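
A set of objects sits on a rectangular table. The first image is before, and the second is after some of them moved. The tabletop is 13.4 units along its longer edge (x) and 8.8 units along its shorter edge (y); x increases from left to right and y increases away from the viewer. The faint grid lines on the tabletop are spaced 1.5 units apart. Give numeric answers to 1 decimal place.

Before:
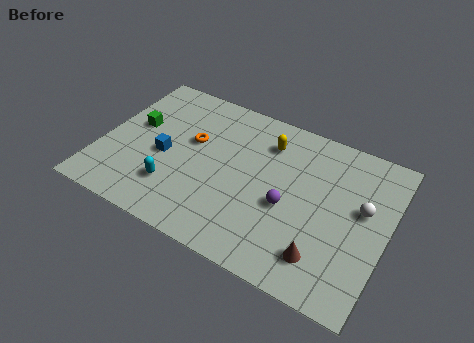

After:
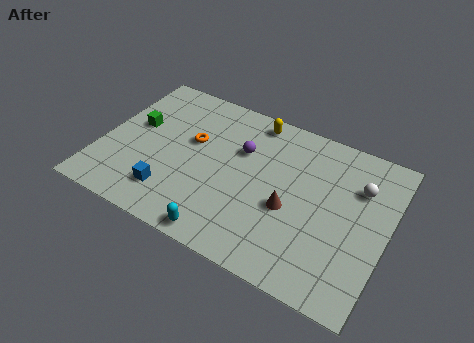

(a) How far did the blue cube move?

2.1

The blue cube moved from about (3.0, 3.9) to (3.6, 1.9), a distance of √(0.6² + 2.0²) ≈ 2.1.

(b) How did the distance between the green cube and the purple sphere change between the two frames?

-2.6

The distance was about 7.6 in the first image and 5.0 in the second, so they moved 2.6 units closer together.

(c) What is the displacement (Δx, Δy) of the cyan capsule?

(2.6, -1.5)

The cyan capsule started near (3.7, 2.3) and ended near (6.3, 0.8).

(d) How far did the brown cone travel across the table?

2.5

The brown cone was near (10.8, 1.8) before and (9.0, 3.6) after, so it travelled √(1.8² + 1.8²) ≈ 2.5 units.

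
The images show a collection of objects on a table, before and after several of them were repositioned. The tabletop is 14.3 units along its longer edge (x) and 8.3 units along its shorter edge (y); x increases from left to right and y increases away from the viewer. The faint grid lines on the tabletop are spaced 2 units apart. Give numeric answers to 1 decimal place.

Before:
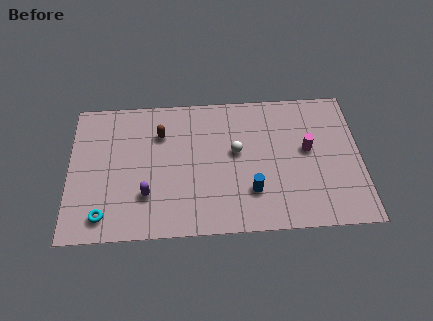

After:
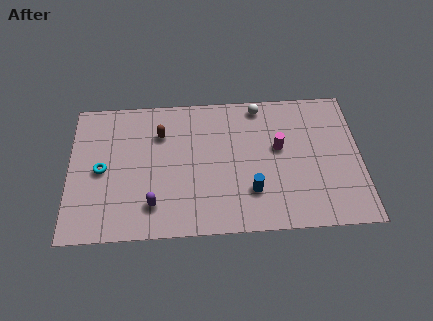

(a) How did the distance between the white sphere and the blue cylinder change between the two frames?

+2.6

Before: roughly 2.5 units apart; after: 5.1. That's 2.6 units further apart.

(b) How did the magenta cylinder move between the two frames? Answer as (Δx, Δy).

(-1.4, 0.2)

From the two frames, the magenta cylinder sits at roughly (11.7, 4.6) before and (10.3, 4.8) after.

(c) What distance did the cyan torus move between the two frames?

2.7

The cyan torus moved from about (1.7, 1.3) to (1.6, 4.0), a distance of √(0.1² + 2.7²) ≈ 2.7.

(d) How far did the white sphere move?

3.0

The white sphere moved from about (8.2, 4.7) to (9.4, 7.4), a distance of √(1.2² + 2.7²) ≈ 3.0.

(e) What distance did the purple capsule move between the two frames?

0.7

The purple capsule moved from about (3.8, 2.4) to (4.1, 1.8), a distance of √(0.3² + 0.6²) ≈ 0.7.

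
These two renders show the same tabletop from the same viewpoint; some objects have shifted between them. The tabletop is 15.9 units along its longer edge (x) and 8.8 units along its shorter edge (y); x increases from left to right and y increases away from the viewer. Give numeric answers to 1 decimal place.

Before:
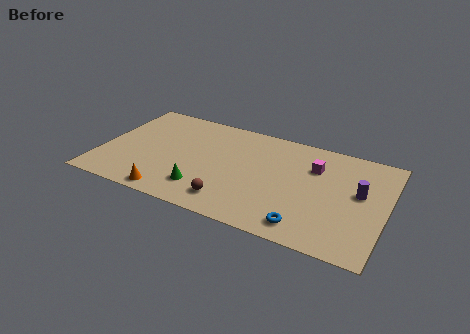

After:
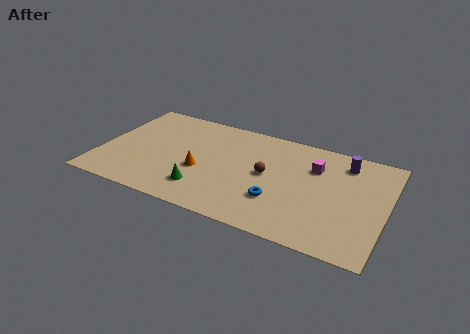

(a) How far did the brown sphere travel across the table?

3.4

The brown sphere moved from about (7.6, 1.6) to (9.3, 4.6), a distance of √(1.7² + 3.0²) ≈ 3.4.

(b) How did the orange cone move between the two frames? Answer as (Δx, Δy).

(1.4, 2.6)

The orange cone was at about (4.3, 0.9) and moved to about (5.7, 3.5).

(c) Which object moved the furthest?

the brown sphere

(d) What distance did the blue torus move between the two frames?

2.2

The blue torus was near (11.8, 1.3) before and (10.1, 2.7) after, so it travelled √(1.7² + 1.4²) ≈ 2.2 units.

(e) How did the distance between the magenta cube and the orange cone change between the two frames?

-2.5

They were about 9.2 units apart before and 6.7 after — 2.5 units closer together.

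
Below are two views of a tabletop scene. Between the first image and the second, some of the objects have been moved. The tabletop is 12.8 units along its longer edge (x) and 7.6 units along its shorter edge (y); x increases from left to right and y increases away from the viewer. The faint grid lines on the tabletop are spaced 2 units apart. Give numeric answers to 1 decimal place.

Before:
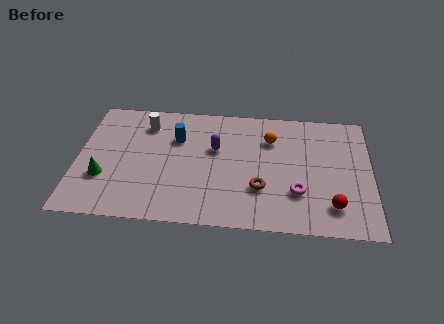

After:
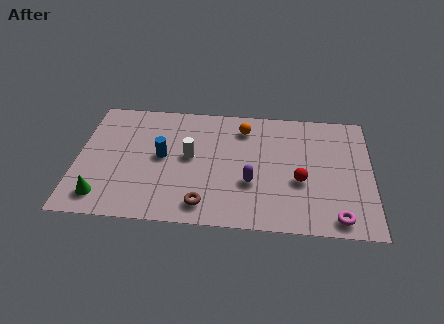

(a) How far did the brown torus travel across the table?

2.7

From (8.0, 2.4) to (5.6, 1.2), the brown torus covered √(2.4² + 1.2²) ≈ 2.7 units.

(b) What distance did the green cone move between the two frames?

1.2

The green cone moved from about (1.2, 2.5) to (1.2, 1.3), a distance of √(0.0² + 1.2²) ≈ 1.2.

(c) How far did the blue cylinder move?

1.3

The blue cylinder was near (4.3, 5.2) before and (3.7, 4.0) after, so it travelled √(0.6² + 1.2²) ≈ 1.3 units.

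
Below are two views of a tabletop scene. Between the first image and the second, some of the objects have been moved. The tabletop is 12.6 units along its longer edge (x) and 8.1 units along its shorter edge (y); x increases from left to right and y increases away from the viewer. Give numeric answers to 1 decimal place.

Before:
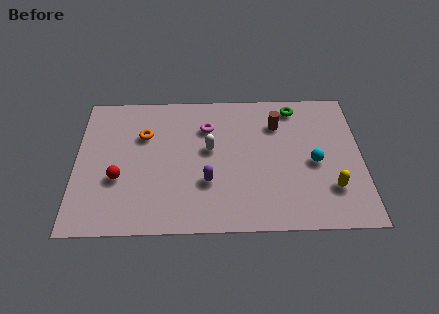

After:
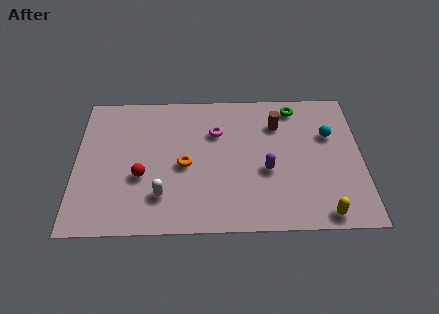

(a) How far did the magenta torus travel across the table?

0.5

The magenta torus was near (5.8, 5.9) before and (6.2, 5.6) after, so it travelled √(0.4² + 0.3²) ≈ 0.5 units.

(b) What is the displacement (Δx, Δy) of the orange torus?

(1.8, -1.8)

The orange torus started near (3.0, 5.5) and ended near (4.8, 3.7).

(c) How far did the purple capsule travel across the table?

2.7

From (5.8, 2.7) to (8.4, 3.3), the purple capsule covered √(2.6² + 0.6²) ≈ 2.7 units.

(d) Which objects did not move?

the brown cylinder and the green torus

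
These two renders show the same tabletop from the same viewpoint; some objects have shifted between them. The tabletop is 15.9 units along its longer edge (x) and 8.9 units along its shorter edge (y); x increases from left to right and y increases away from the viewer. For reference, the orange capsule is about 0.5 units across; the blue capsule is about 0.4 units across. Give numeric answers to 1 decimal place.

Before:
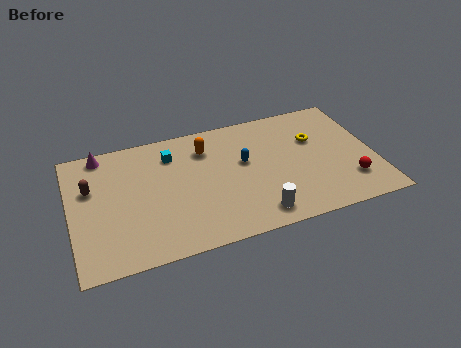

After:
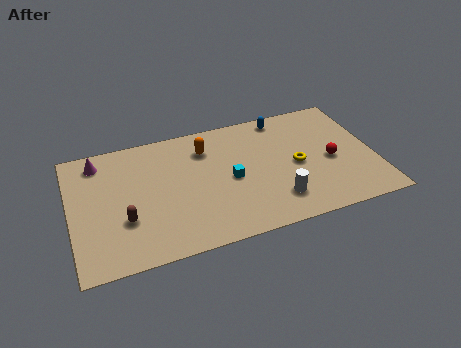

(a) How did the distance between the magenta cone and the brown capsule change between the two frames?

+2.2

Before: roughly 2.4 units apart; after: 4.6. That's 2.2 units further apart.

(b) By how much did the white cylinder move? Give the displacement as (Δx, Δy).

(1.1, 0.7)

The white cylinder started near (9.4, 1.3) and ended near (10.5, 2.0).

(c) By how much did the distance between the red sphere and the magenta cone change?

-1.4

The distance was about 13.9 in the first image and 12.5 in the second, so they moved 1.4 units closer together.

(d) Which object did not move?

the orange capsule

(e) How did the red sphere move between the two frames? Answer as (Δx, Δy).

(-0.8, 1.8)

The red sphere was at about (14.4, 2.2) and moved to about (13.6, 4.0).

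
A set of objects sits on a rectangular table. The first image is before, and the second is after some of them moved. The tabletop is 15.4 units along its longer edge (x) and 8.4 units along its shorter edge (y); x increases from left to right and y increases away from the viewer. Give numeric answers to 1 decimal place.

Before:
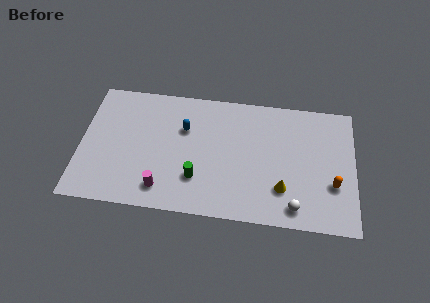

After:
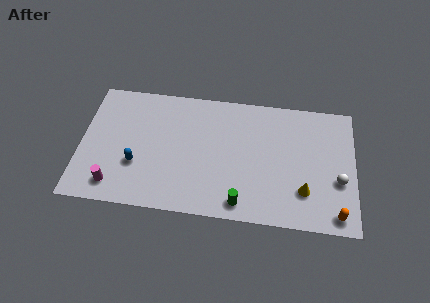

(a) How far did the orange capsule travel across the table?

1.9

The orange capsule moved from about (14.2, 2.9) to (14.4, 1.0), a distance of √(0.2² + 1.9²) ≈ 1.9.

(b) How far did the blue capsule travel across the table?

3.7

The blue capsule was near (5.8, 5.6) before and (3.2, 2.9) after, so it travelled √(2.6² + 2.7²) ≈ 3.7 units.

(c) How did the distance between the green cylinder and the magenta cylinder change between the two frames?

+5.0

They were about 2.1 units apart before and 7.1 after — 5.0 units further apart.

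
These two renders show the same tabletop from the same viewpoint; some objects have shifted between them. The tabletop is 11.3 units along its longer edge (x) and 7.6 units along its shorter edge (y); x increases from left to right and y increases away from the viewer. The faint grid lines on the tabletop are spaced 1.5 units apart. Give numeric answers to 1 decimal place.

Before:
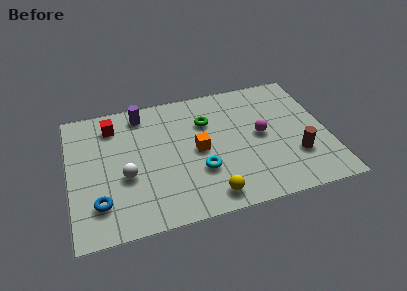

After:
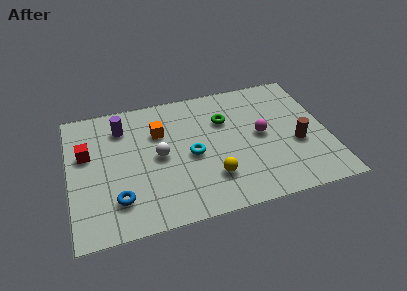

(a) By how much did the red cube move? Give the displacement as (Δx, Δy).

(-1.2, -1.4)

The red cube started near (2.0, 6.1) and ended near (0.8, 4.7).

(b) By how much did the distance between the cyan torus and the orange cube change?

+0.9

Before: roughly 1.2 units apart; after: 2.1. That's 0.9 units further apart.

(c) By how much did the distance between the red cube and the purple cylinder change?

+0.6

They were about 1.4 units apart before and 2.0 after — 0.6 units further apart.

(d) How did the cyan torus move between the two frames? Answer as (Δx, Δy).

(-0.3, 1.0)

The cyan torus started near (5.6, 2.5) and ended near (5.3, 3.5).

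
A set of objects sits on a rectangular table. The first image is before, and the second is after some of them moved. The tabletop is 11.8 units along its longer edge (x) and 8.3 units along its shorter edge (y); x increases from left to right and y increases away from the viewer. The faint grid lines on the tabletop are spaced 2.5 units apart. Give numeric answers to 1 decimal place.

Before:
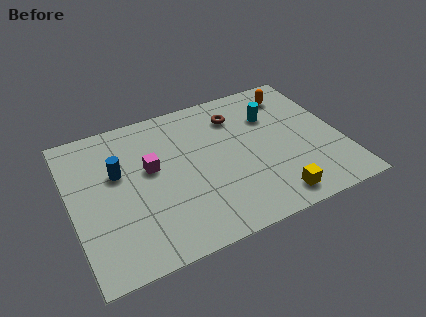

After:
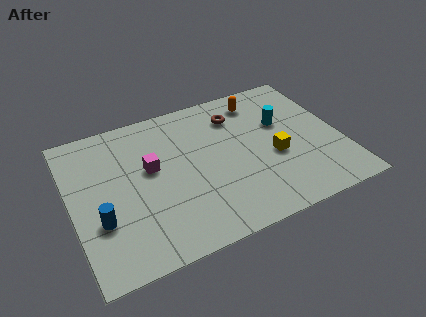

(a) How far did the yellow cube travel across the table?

2.3

From (8.4, 1.1) to (8.8, 3.4), the yellow cube covered √(0.4² + 2.3²) ≈ 2.3 units.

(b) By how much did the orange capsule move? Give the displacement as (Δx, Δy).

(-1.5, 0.1)

The orange capsule started near (10.1, 6.8) and ended near (8.6, 6.9).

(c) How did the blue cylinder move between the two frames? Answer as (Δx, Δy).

(-1.0, -2.3)

The blue cylinder was at about (2.1, 5.1) and moved to about (1.1, 2.8).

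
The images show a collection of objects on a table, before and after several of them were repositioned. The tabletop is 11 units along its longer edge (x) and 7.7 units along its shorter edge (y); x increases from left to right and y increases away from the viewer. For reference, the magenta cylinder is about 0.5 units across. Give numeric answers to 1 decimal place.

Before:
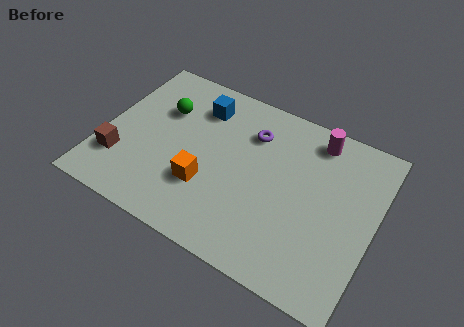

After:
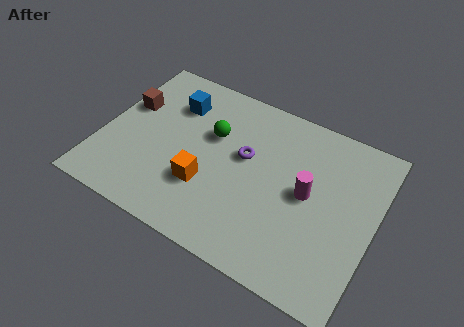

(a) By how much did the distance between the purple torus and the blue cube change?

+1.1

They were about 2.2 units apart before and 3.3 after — 1.1 units further apart.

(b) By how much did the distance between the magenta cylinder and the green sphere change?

-2.2

The distance was about 6.3 in the first image and 4.1 in the second, so they moved 2.2 units closer together.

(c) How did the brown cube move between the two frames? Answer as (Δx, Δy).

(-0.1, 2.7)

From the two frames, the brown cube sits at roughly (0.9, 2.1) before and (0.8, 4.8) after.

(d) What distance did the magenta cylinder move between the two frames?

2.6

The magenta cylinder was near (8.3, 6.6) before and (8.3, 4.0) after, so it travelled √(0.0² + 2.6²) ≈ 2.6 units.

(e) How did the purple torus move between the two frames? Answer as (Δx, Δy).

(-0.1, -1.2)

The purple torus was at about (5.8, 5.7) and moved to about (5.7, 4.5).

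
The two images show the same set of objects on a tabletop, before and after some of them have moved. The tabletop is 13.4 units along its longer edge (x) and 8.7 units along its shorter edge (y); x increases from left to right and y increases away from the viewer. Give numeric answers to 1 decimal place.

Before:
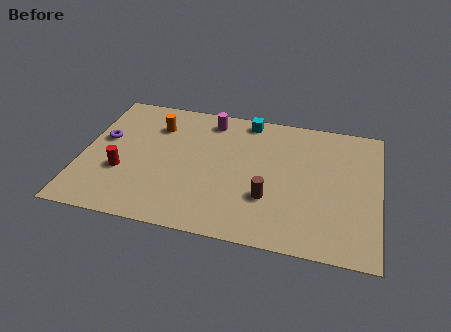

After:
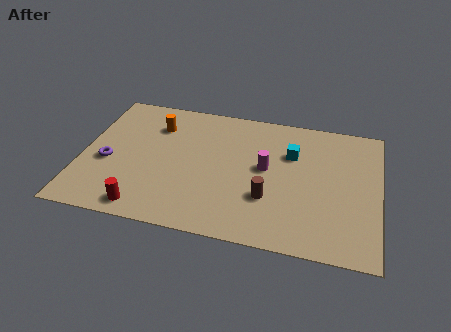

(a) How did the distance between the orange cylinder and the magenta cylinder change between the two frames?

+2.8

Before: roughly 2.6 units apart; after: 5.4. That's 2.8 units further apart.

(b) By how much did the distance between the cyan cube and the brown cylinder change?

-1.9

The distance was about 5.1 in the first image and 3.2 in the second, so they moved 1.9 units closer together.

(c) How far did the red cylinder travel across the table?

2.4

The red cylinder was near (1.9, 3.1) before and (3.1, 1.0) after, so it travelled √(1.2² + 2.1²) ≈ 2.4 units.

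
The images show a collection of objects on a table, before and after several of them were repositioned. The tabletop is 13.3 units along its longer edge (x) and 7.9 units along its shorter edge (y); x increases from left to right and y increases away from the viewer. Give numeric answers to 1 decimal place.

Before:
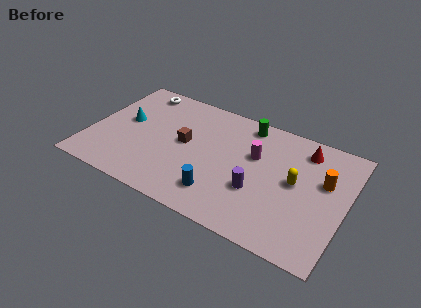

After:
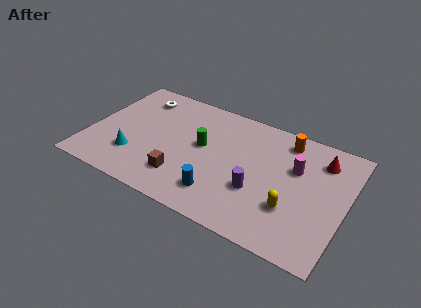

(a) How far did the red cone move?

0.9

The red cone was near (10.9, 6.5) before and (11.8, 6.2) after, so it travelled √(0.9² + 0.3²) ≈ 0.9 units.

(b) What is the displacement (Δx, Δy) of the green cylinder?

(-2.0, -2.5)

The green cylinder started near (7.8, 6.9) and ended near (5.8, 4.4).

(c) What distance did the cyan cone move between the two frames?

2.3

From (1.7, 4.4) to (2.5, 2.2), the cyan cone covered √(0.8² + 2.2²) ≈ 2.3 units.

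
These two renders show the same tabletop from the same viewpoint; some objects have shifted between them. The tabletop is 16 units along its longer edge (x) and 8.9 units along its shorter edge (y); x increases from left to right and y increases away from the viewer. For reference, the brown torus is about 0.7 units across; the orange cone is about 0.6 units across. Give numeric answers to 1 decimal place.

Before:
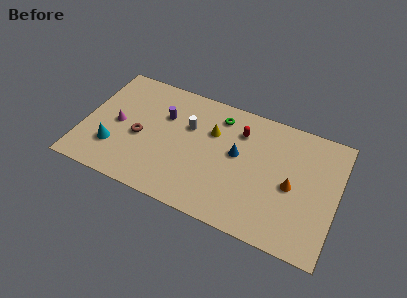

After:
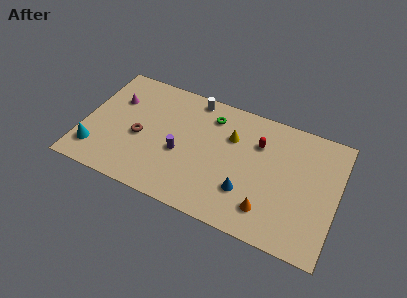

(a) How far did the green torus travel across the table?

0.5

From (8.3, 7.3) to (7.8, 7.1), the green torus covered √(0.5² + 0.2²) ≈ 0.5 units.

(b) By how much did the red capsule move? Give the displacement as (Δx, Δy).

(1.2, -0.4)

From the two frames, the red capsule sits at roughly (9.7, 6.7) before and (10.9, 6.3) after.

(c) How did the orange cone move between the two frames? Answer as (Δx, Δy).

(-1.3, -2.2)

From the two frames, the orange cone sits at roughly (13.2, 4.1) before and (11.9, 1.9) after.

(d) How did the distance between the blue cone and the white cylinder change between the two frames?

+3.4

They were about 3.3 units apart before and 6.7 after — 3.4 units further apart.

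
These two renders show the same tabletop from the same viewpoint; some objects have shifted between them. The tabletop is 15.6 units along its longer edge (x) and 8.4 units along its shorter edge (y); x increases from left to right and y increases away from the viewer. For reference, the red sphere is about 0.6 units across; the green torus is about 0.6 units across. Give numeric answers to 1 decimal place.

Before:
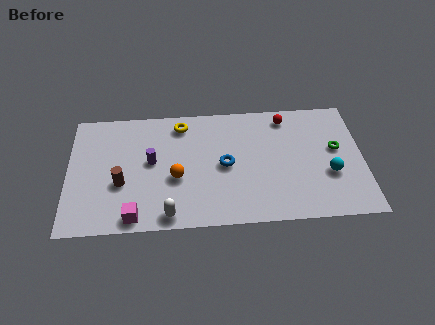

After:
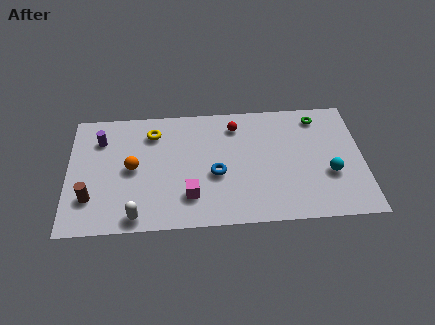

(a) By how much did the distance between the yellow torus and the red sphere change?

-1.2

The distance was about 5.6 in the first image and 4.4 in the second, so they moved 1.2 units closer together.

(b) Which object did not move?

the cyan sphere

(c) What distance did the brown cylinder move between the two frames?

1.8

From (2.8, 3.2) to (1.2, 2.3), the brown cylinder covered √(1.6² + 0.9²) ≈ 1.8 units.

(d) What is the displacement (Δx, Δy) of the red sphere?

(-2.7, -0.4)

The red sphere was at about (11.6, 7.2) and moved to about (8.9, 6.8).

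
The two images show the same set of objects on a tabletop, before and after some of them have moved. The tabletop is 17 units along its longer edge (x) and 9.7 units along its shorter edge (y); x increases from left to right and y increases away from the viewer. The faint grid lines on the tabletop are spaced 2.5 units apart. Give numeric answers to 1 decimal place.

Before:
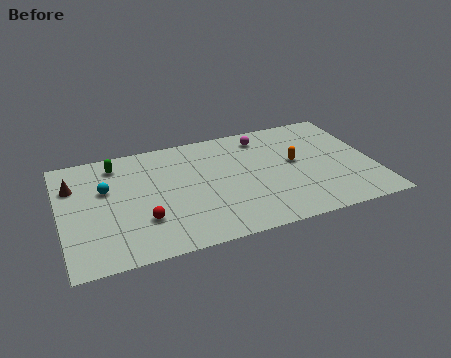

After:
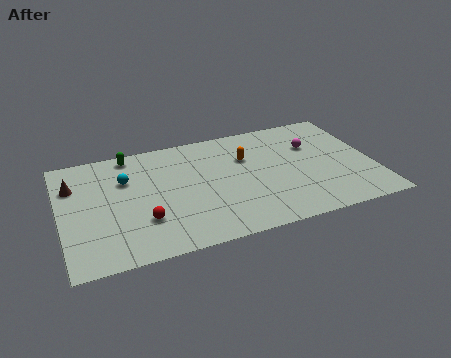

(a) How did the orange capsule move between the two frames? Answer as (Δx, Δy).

(-2.6, 1.2)

The orange capsule started near (12.8, 5.3) and ended near (10.2, 6.5).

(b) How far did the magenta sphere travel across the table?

3.1

From (11.3, 8.1) to (13.9, 6.5), the magenta sphere covered √(2.6² + 1.6²) ≈ 3.1 units.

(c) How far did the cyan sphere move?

1.2

The cyan sphere moved from about (2.5, 6.1) to (3.6, 6.6), a distance of √(1.1² + 0.5²) ≈ 1.2.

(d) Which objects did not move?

the brown cone and the red sphere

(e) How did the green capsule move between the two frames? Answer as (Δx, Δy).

(0.8, 0.6)

The green capsule was at about (3.2, 8.1) and moved to about (4.0, 8.7).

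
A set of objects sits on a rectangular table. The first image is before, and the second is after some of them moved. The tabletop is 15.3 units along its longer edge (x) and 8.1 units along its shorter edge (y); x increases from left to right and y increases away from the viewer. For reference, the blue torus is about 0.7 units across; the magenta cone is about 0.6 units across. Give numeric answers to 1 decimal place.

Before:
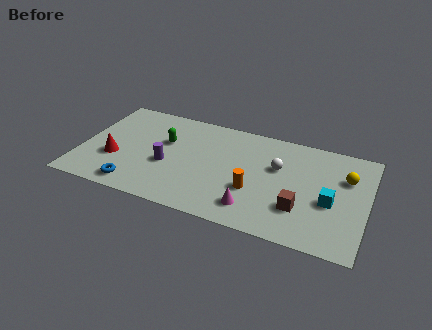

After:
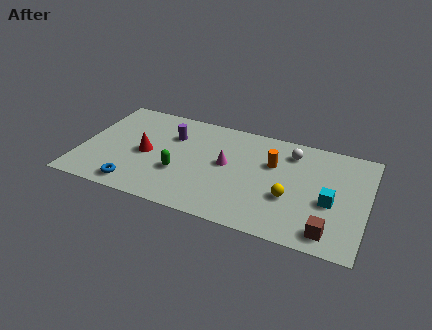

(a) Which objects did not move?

the blue torus and the cyan cube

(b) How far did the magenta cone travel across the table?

3.3

The magenta cone moved from about (9.5, 1.6) to (7.8, 4.4), a distance of √(1.7² + 2.8²) ≈ 3.3.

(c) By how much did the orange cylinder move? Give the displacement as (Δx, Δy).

(0.8, 2.4)

From the two frames, the orange cylinder sits at roughly (9.4, 2.9) before and (10.2, 5.3) after.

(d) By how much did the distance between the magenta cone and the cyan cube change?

+1.4

The distance was about 4.3 in the first image and 5.7 in the second, so they moved 1.4 units further apart.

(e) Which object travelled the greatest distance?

the yellow sphere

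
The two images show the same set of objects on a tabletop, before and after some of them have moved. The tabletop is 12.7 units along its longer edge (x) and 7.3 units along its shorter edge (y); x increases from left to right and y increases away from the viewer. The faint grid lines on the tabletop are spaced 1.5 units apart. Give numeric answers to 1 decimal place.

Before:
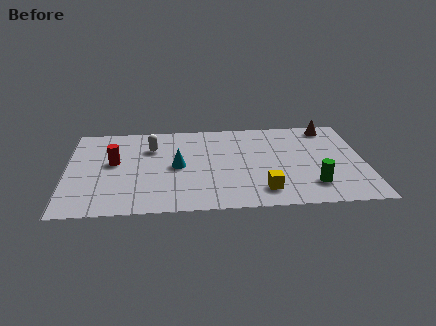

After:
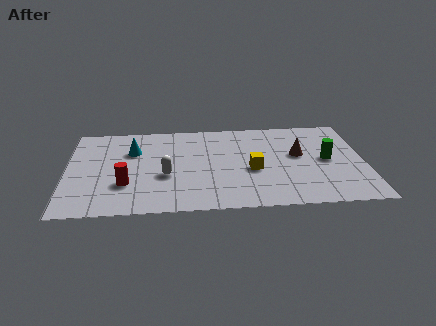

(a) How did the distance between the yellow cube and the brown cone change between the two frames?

-3.5

Before: roughly 5.8 units apart; after: 2.3. That's 3.5 units closer together.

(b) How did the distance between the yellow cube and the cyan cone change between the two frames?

+1.2

The distance was about 4.2 in the first image and 5.4 in the second, so they moved 1.2 units further apart.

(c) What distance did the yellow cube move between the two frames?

1.7

The yellow cube moved from about (8.3, 1.4) to (7.9, 3.1), a distance of √(0.4² + 1.7²) ≈ 1.7.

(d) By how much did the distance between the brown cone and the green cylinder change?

-3.5

Before: roughly 4.8 units apart; after: 1.3. That's 3.5 units closer together.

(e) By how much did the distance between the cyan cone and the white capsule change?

+0.6

Before: roughly 1.9 units apart; after: 2.5. That's 0.6 units further apart.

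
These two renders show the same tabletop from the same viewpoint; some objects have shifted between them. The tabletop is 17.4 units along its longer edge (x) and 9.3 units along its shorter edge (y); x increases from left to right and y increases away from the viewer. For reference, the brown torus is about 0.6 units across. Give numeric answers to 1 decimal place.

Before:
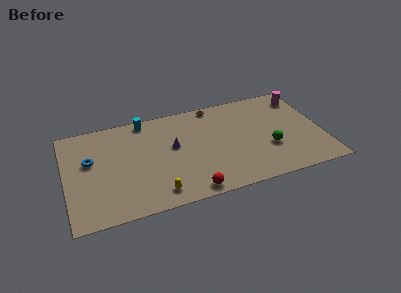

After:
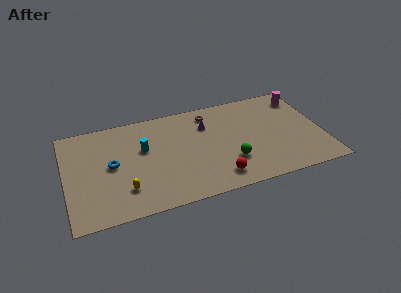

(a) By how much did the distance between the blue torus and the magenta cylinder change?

-1.2

They were about 14.8 units apart before and 13.6 after — 1.2 units closer together.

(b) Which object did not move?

the magenta cylinder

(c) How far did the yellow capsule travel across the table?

2.3

From (5.9, 1.4) to (3.8, 2.3), the yellow capsule covered √(2.1² + 0.9²) ≈ 2.3 units.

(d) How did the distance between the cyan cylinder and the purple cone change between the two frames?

+1.0

The distance was about 3.5 in the first image and 4.5 in the second, so they moved 1.0 units further apart.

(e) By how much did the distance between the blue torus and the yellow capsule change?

-3.3

The distance was about 5.9 in the first image and 2.6 in the second, so they moved 3.3 units closer together.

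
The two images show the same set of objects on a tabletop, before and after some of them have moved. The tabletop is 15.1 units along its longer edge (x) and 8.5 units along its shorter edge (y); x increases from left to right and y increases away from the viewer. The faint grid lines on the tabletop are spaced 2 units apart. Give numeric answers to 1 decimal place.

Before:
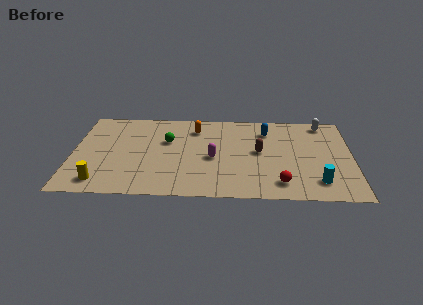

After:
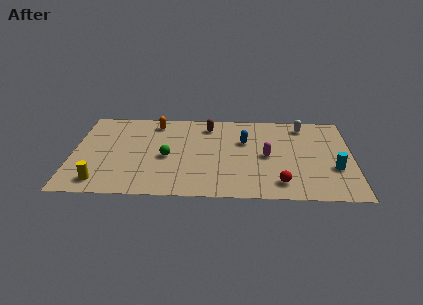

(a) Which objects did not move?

the red sphere and the yellow cylinder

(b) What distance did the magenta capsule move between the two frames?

2.9

From (7.6, 3.8) to (10.5, 4.1), the magenta capsule covered √(2.9² + 0.3²) ≈ 2.9 units.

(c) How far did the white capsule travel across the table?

1.1

From (13.6, 7.5) to (12.5, 7.2), the white capsule covered √(1.1² + 0.3²) ≈ 1.1 units.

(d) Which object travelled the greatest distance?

the brown capsule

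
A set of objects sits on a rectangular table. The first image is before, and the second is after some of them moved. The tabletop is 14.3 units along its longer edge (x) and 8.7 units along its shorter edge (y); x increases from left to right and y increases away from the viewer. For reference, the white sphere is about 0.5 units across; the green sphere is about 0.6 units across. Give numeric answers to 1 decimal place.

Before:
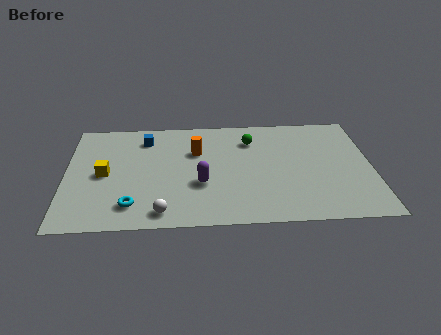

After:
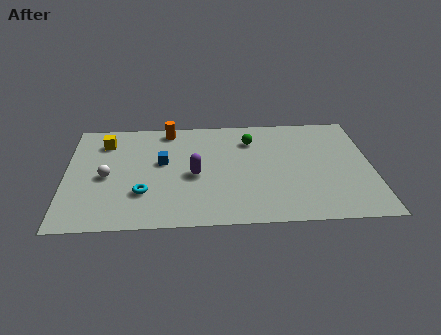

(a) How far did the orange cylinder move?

2.3

The orange cylinder was near (6.1, 5.8) before and (4.8, 7.7) after, so it travelled √(1.3² + 1.9²) ≈ 2.3 units.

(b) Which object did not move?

the green sphere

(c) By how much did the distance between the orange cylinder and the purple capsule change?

+1.4

Before: roughly 2.6 units apart; after: 4.0. That's 1.4 units further apart.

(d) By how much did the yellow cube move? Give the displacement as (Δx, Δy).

(0.0, 2.6)

The yellow cube was at about (1.8, 4.2) and moved to about (1.8, 6.8).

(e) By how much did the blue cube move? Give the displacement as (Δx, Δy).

(0.8, -2.0)

The blue cube started near (3.7, 7.0) and ended near (4.5, 5.0).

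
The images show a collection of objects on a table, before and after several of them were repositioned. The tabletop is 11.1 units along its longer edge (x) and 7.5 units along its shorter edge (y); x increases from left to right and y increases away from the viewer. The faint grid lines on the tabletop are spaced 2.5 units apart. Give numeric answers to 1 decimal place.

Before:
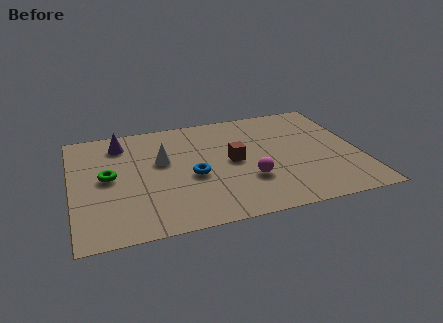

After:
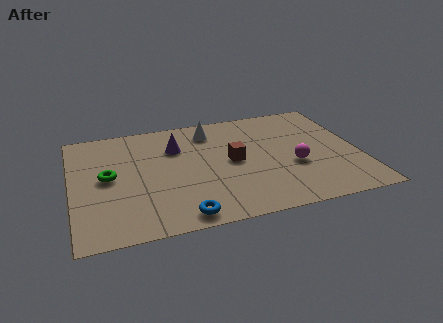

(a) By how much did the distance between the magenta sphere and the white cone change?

+0.6

The distance was about 3.8 in the first image and 4.4 in the second, so they moved 0.6 units further apart.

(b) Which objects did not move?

the brown cube and the green torus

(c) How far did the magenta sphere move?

1.9

The magenta sphere moved from about (6.7, 2.4) to (8.5, 2.9), a distance of √(1.8² + 0.5²) ≈ 1.9.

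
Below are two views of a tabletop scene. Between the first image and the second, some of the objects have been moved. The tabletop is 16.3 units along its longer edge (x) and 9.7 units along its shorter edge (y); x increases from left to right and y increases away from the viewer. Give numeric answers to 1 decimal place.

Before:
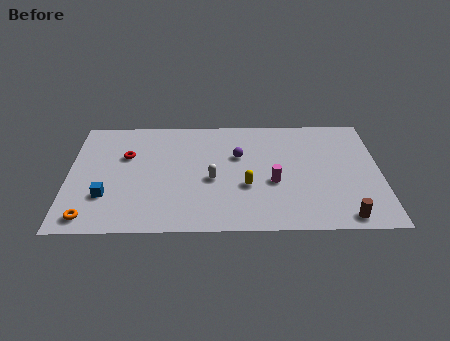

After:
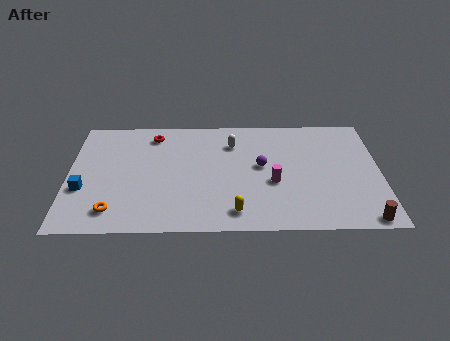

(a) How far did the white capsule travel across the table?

3.3

The white capsule was near (7.5, 4.2) before and (8.6, 7.3) after, so it travelled √(1.1² + 3.1²) ≈ 3.3 units.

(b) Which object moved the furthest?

the white capsule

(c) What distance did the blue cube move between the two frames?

1.3

From (2.0, 2.9) to (0.8, 3.5), the blue cube covered √(1.2² + 0.6²) ≈ 1.3 units.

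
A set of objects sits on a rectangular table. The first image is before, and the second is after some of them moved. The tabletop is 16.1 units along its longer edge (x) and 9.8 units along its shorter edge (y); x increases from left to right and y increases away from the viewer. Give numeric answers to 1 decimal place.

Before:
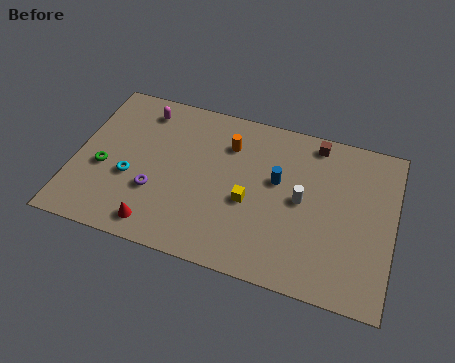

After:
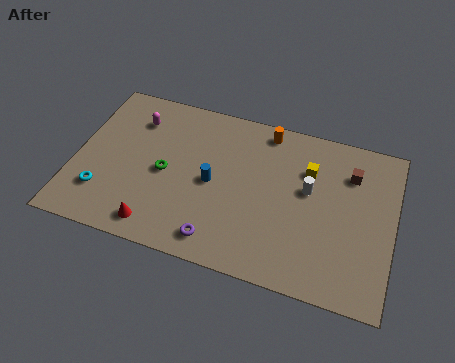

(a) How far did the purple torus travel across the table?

3.9

The purple torus moved from about (4.2, 3.3) to (7.6, 1.4), a distance of √(3.4² + 1.9²) ≈ 3.9.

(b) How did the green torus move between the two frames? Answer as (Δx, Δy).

(3.1, 0.6)

The green torus was at about (1.5, 4.0) and moved to about (4.6, 4.6).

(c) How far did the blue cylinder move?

3.4

The blue cylinder moved from about (10.2, 5.8) to (7.0, 4.7), a distance of √(3.2² + 1.1²) ≈ 3.4.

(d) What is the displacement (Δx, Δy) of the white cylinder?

(0.3, 0.7)

The white cylinder started near (11.5, 5.0) and ended near (11.8, 5.7).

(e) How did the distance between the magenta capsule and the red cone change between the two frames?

-0.6

The distance was about 7.0 in the first image and 6.4 in the second, so they moved 0.6 units closer together.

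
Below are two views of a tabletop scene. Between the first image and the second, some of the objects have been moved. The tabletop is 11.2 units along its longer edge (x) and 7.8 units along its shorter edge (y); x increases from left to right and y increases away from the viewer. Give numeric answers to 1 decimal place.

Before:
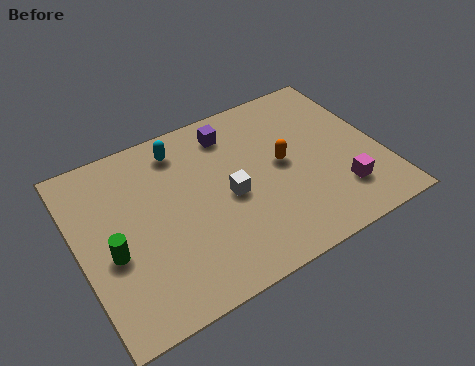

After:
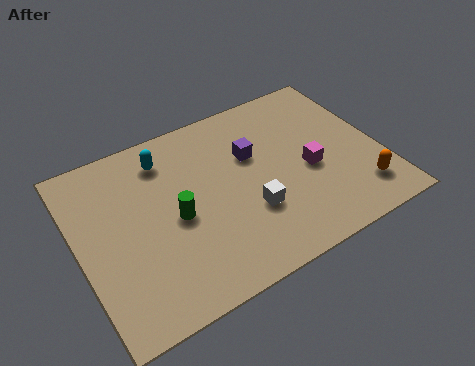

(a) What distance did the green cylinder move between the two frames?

2.4

From (1.1, 3.2) to (3.5, 3.6), the green cylinder covered √(2.4² + 0.4²) ≈ 2.4 units.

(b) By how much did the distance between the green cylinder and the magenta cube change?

-3.4

They were about 8.4 units apart before and 5.0 after — 3.4 units closer together.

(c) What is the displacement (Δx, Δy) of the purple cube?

(0.6, -1.4)

From the two frames, the purple cube sits at roughly (6.0, 6.4) before and (6.6, 5.0) after.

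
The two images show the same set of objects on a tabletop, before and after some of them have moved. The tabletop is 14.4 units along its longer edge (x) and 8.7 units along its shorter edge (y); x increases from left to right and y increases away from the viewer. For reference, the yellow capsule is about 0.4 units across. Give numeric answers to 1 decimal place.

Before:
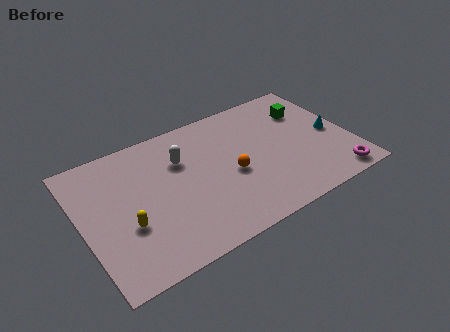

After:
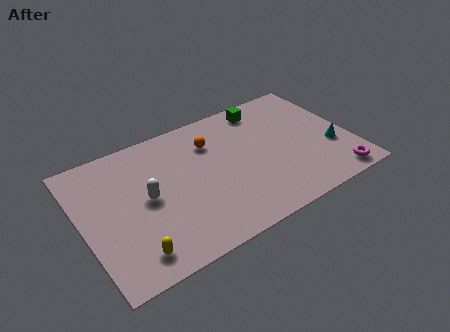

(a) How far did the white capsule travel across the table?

2.6

The white capsule was near (5.5, 6.0) before and (3.4, 4.4) after, so it travelled √(2.1² + 1.6²) ≈ 2.6 units.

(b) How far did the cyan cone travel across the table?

1.0

From (13.5, 4.1) to (13.3, 3.1), the cyan cone covered √(0.2² + 1.0²) ≈ 1.0 units.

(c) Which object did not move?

the magenta torus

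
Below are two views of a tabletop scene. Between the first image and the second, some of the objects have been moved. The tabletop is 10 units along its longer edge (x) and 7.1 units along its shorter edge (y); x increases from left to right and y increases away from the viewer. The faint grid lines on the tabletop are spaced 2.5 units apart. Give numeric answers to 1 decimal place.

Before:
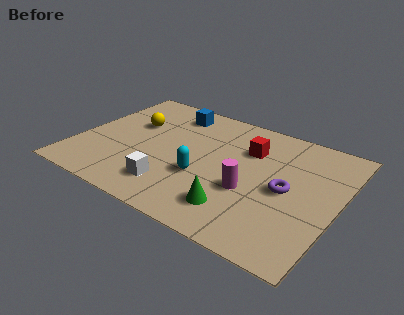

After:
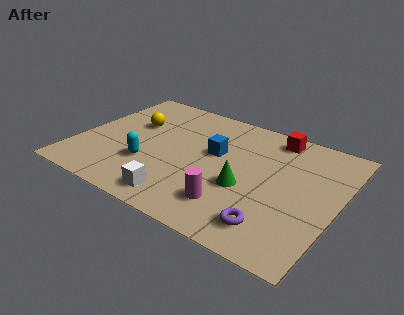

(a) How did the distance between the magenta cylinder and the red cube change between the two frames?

+2.4

They were about 2.3 units apart before and 4.7 after — 2.4 units further apart.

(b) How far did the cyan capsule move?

2.1

The cyan capsule moved from about (5.0, 2.6) to (2.9, 2.3), a distance of √(2.1² + 0.3²) ≈ 2.1.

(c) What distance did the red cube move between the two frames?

1.4

From (6.4, 5.0) to (7.2, 6.2), the red cube covered √(0.8² + 1.2²) ≈ 1.4 units.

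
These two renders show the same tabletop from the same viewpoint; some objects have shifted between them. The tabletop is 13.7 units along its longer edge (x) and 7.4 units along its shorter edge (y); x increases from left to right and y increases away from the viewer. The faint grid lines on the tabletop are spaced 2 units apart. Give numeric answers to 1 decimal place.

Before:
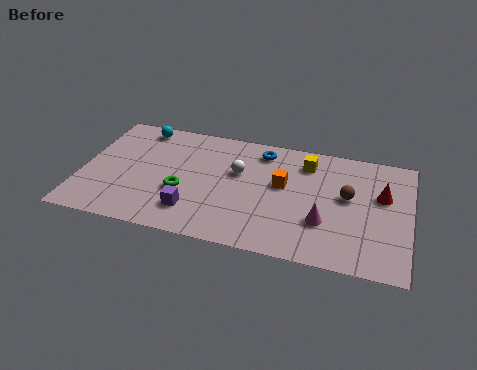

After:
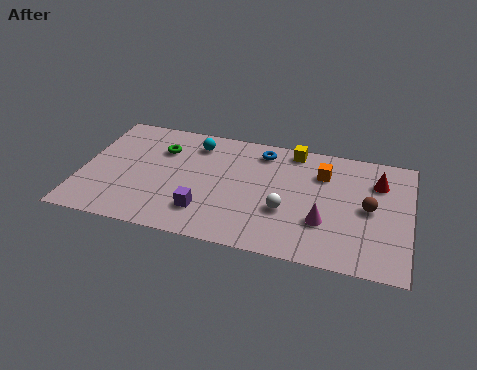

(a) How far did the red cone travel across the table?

0.8

The red cone was near (12.5, 4.6) before and (12.3, 5.4) after, so it travelled √(0.2² + 0.8²) ≈ 0.8 units.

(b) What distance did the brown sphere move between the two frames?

1.0

From (11.1, 4.2) to (12.0, 3.7), the brown sphere covered √(0.9² + 0.5²) ≈ 1.0 units.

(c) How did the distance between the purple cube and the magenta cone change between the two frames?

-0.5

Before: roughly 5.4 units apart; after: 4.9. That's 0.5 units closer together.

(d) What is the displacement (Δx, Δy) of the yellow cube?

(-0.6, 0.7)

The yellow cube started near (9.3, 5.9) and ended near (8.7, 6.6).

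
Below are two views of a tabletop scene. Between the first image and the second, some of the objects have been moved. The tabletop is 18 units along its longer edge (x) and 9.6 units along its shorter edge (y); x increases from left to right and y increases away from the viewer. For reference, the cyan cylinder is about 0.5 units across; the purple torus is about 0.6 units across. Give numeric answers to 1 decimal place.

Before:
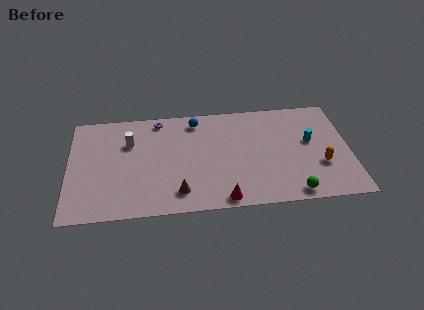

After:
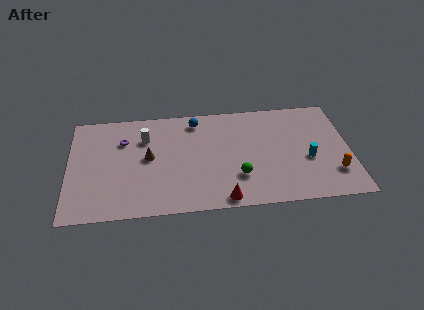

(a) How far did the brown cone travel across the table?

3.8

From (7.0, 1.8) to (5.1, 5.1), the brown cone covered √(1.9² + 3.3²) ≈ 3.8 units.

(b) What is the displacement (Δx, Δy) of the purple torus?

(-2.3, -1.7)

From the two frames, the purple torus sits at roughly (5.8, 8.5) before and (3.5, 6.8) after.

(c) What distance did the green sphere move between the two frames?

3.8

From (14.2, 1.0) to (10.8, 2.8), the green sphere covered √(3.4² + 1.8²) ≈ 3.8 units.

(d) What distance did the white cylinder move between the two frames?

1.0

The white cylinder moved from about (3.9, 6.6) to (4.9, 6.9), a distance of √(1.0² + 0.3²) ≈ 1.0.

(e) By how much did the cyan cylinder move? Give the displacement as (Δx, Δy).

(-0.2, -1.6)

The cyan cylinder started near (15.5, 5.5) and ended near (15.3, 3.9).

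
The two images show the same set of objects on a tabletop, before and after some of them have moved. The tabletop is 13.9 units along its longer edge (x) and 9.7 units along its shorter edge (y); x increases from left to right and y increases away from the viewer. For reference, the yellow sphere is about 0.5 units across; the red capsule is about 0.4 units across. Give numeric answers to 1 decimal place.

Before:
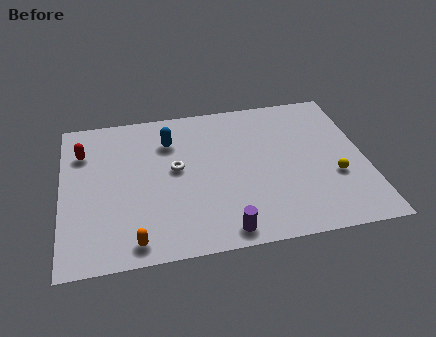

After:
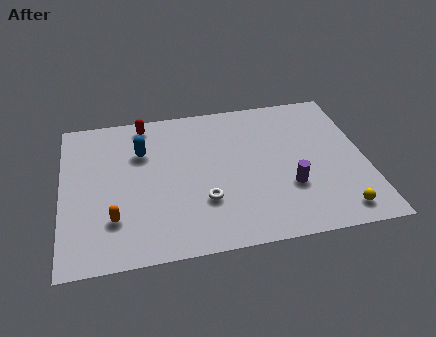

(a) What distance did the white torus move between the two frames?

2.6

The white torus was near (5.2, 5.3) before and (6.4, 3.0) after, so it travelled √(1.2² + 2.3²) ≈ 2.6 units.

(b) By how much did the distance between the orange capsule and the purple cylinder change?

+4.0

They were about 4.0 units apart before and 8.0 after — 4.0 units further apart.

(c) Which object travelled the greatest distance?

the purple cylinder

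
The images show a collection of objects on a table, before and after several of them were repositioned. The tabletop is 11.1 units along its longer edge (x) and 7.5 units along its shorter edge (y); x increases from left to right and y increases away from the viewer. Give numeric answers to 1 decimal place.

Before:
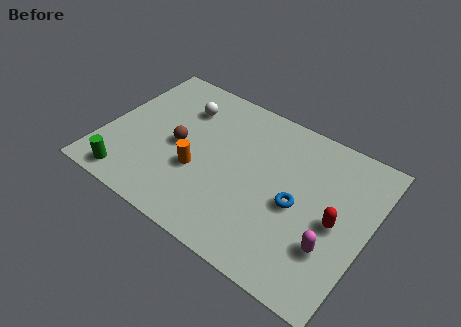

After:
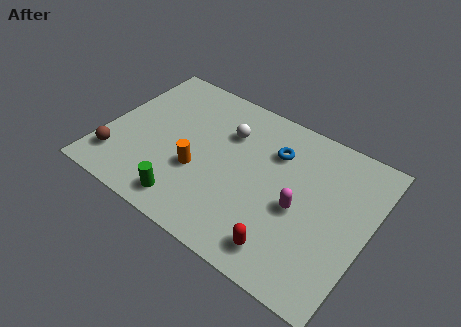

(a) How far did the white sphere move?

2.0

The white sphere moved from about (2.9, 5.6) to (4.9, 5.3), a distance of √(2.0² + 0.3²) ≈ 2.0.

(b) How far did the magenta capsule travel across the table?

1.8

From (9.8, 2.3) to (8.3, 3.3), the magenta capsule covered √(1.5² + 1.0²) ≈ 1.8 units.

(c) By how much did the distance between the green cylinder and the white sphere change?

-0.6

Before: roughly 4.9 units apart; after: 4.3. That's 0.6 units closer together.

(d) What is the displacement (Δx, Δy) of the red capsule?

(-1.7, -2.3)

The red capsule started near (9.8, 3.5) and ended near (8.1, 1.2).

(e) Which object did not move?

the orange cylinder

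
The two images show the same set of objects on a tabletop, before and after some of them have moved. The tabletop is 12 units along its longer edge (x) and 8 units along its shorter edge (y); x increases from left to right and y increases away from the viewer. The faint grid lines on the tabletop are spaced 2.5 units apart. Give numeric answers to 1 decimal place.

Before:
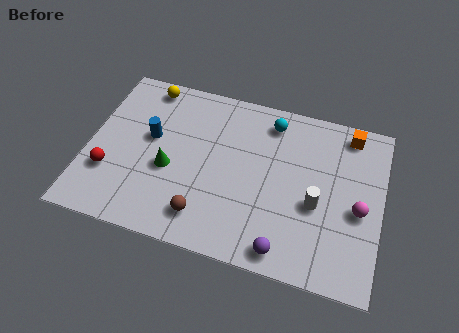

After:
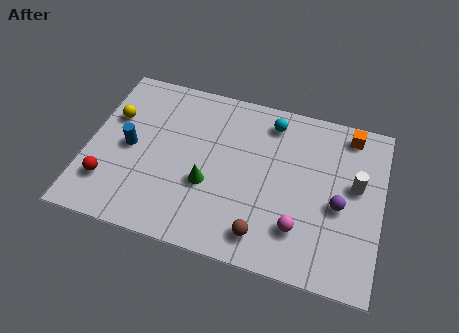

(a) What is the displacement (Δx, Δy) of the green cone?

(1.6, -0.3)

The green cone was at about (3.4, 3.3) and moved to about (5.0, 3.0).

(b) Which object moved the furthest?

the purple sphere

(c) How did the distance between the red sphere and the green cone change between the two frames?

+1.6

Before: roughly 2.5 units apart; after: 4.1. That's 1.6 units further apart.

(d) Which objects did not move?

the cyan sphere and the orange cube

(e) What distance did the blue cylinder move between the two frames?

1.1

The blue cylinder was near (2.5, 4.6) before and (1.7, 3.9) after, so it travelled √(0.8² + 0.7²) ≈ 1.1 units.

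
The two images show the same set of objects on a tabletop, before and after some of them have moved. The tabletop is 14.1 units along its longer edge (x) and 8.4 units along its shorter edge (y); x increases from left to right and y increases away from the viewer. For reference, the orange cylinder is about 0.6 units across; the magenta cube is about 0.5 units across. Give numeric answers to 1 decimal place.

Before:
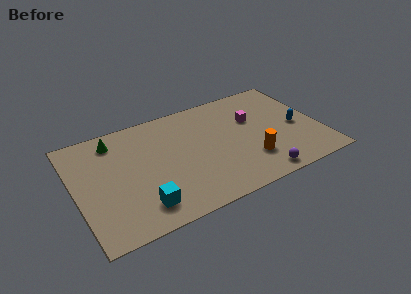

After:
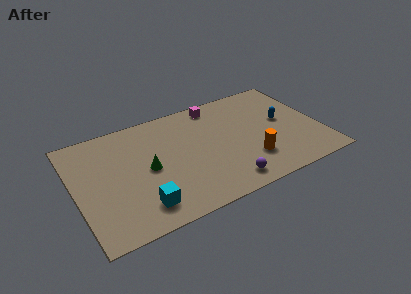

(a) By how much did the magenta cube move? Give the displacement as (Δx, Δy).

(-1.9, 2.0)

From the two frames, the magenta cube sits at roughly (10.4, 5.4) before and (8.5, 7.4) after.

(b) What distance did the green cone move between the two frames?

3.3

From (2.5, 7.0) to (4.1, 4.1), the green cone covered √(1.6² + 2.9²) ≈ 3.3 units.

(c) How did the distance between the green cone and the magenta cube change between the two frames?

-2.6

The distance was about 8.1 in the first image and 5.5 in the second, so they moved 2.6 units closer together.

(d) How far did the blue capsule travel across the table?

1.1

The blue capsule was near (12.8, 3.8) before and (12.1, 4.6) after, so it travelled √(0.7² + 0.8²) ≈ 1.1 units.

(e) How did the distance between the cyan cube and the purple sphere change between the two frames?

-1.9

They were about 6.7 units apart before and 4.8 after — 1.9 units closer together.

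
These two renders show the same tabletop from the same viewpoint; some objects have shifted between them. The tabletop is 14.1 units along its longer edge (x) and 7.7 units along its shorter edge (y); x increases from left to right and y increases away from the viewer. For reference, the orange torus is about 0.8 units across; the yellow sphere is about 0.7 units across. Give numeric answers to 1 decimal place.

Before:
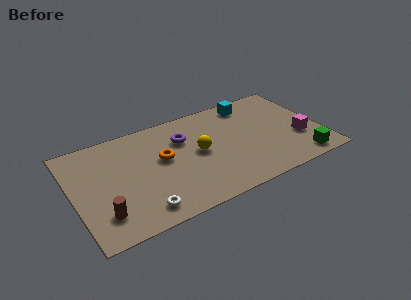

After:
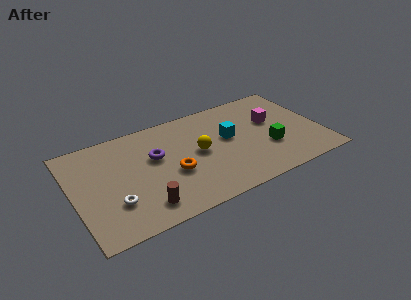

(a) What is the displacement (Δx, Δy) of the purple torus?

(-1.7, -0.7)

From the two frames, the purple torus sits at roughly (6.4, 5.4) before and (4.7, 4.7) after.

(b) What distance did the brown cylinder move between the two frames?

2.2

The brown cylinder moved from about (1.4, 1.8) to (3.6, 1.4), a distance of √(2.2² + 0.4²) ≈ 2.2.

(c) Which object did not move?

the yellow sphere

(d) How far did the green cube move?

2.3

The green cube moved from about (12.6, 1.0) to (11.0, 2.7), a distance of √(1.6² + 1.7²) ≈ 2.3.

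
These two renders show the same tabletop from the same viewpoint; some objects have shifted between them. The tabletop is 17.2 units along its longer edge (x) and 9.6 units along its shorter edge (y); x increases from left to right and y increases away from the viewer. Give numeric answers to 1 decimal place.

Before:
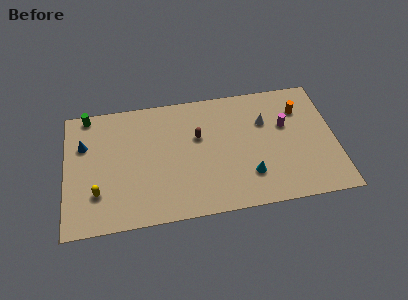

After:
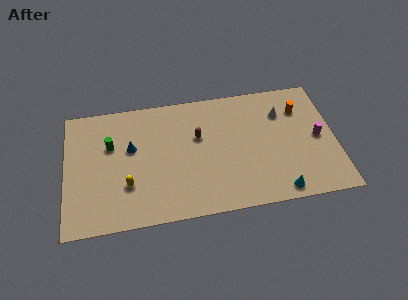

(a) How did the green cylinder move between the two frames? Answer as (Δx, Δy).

(1.4, -2.6)

From the two frames, the green cylinder sits at roughly (1.5, 8.8) before and (2.9, 6.2) after.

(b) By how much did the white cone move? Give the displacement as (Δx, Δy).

(1.1, 0.5)

From the two frames, the white cone sits at roughly (12.8, 6.5) before and (13.9, 7.0) after.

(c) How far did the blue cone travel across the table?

3.1

The blue cone moved from about (1.2, 6.5) to (4.2, 5.8), a distance of √(3.0² + 0.7²) ≈ 3.1.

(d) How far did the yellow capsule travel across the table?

1.9

The yellow capsule moved from about (2.0, 2.7) to (3.9, 3.0), a distance of √(1.9² + 0.3²) ≈ 1.9.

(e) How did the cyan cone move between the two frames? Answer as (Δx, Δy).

(1.8, -1.5)

The cyan cone was at about (11.6, 2.5) and moved to about (13.4, 1.0).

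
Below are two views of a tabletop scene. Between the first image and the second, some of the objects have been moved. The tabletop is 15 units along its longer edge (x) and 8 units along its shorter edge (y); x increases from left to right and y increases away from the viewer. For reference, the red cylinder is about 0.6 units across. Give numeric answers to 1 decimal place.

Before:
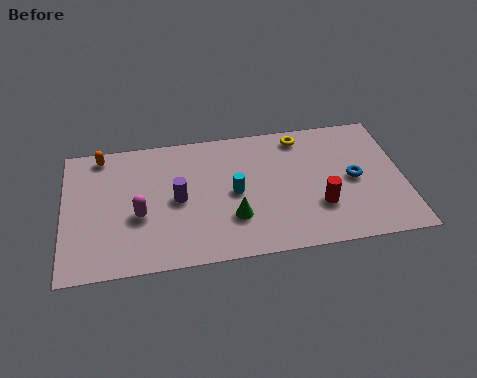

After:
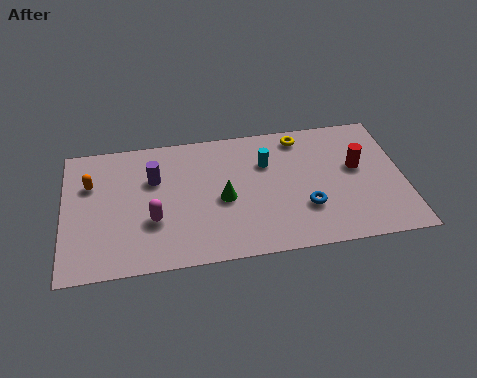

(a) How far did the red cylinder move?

2.8

From (11.2, 2.5) to (13.0, 4.6), the red cylinder covered √(1.8² + 2.1²) ≈ 2.8 units.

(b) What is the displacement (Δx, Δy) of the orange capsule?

(-0.5, -1.7)

From the two frames, the orange capsule sits at roughly (1.7, 7.1) before and (1.2, 5.4) after.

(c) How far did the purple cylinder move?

1.7

The purple cylinder moved from about (5.0, 3.9) to (4.0, 5.3), a distance of √(1.0² + 1.4²) ≈ 1.7.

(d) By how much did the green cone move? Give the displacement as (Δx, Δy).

(-0.4, 1.2)

The green cone started near (7.4, 2.4) and ended near (7.0, 3.6).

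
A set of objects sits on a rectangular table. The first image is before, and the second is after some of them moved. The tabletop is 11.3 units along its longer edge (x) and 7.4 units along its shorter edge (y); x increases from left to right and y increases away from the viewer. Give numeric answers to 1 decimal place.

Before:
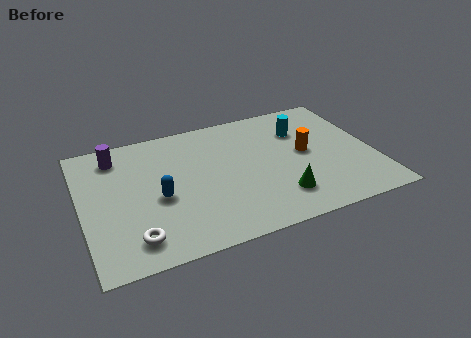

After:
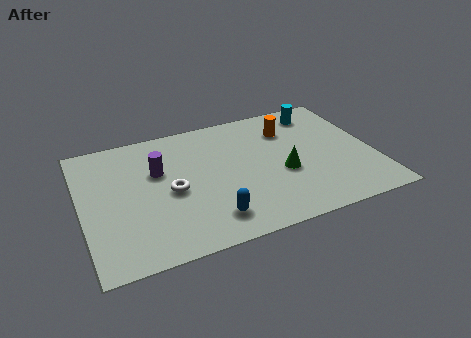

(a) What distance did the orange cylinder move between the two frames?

1.7

The orange cylinder was near (8.7, 3.9) before and (8.2, 5.5) after, so it travelled √(0.5² + 1.6²) ≈ 1.7 units.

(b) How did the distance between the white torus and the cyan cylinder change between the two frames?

-1.3

They were about 8.0 units apart before and 6.7 after — 1.3 units closer together.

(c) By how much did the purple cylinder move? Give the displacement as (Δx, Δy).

(1.5, -1.4)

From the two frames, the purple cylinder sits at roughly (1.5, 6.1) before and (3.0, 4.7) after.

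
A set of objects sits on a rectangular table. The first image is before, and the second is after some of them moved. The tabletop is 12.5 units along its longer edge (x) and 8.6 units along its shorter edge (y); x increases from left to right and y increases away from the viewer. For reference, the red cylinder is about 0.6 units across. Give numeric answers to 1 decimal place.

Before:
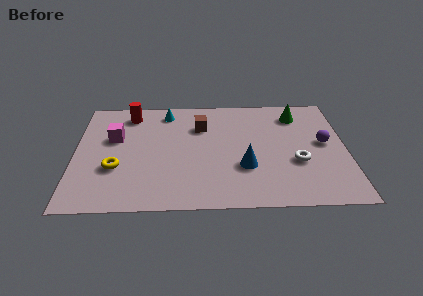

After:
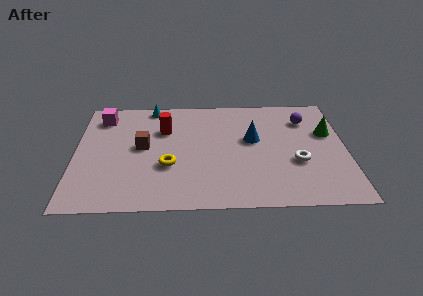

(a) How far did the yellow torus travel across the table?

2.4

The yellow torus moved from about (1.9, 3.0) to (4.3, 3.1), a distance of √(2.4² + 0.1²) ≈ 2.4.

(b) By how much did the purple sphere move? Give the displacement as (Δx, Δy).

(-0.8, 1.9)

The purple sphere started near (11.5, 4.6) and ended near (10.7, 6.5).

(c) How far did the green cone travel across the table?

2.1

The green cone moved from about (10.3, 6.9) to (11.7, 5.4), a distance of √(1.4² + 1.5²) ≈ 2.1.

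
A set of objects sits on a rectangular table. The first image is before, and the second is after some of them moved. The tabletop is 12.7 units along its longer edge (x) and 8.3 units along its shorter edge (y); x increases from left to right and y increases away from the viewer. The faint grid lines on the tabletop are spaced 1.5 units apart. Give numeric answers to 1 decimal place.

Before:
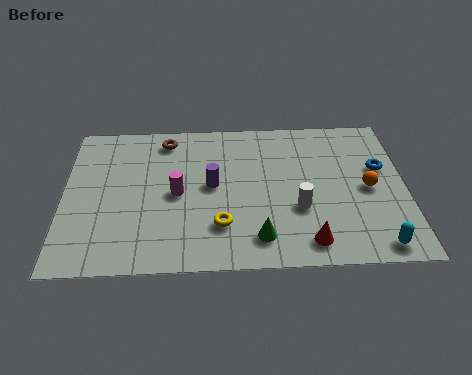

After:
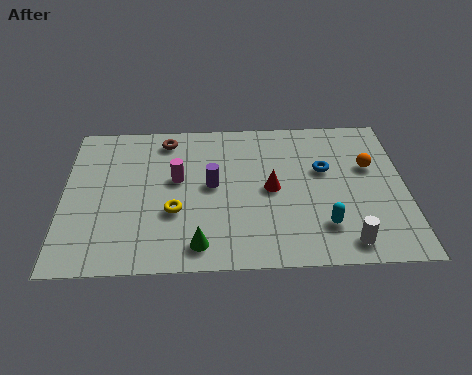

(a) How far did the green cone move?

2.2

The green cone moved from about (7.2, 1.5) to (5.0, 1.2), a distance of √(2.2² + 0.3²) ≈ 2.2.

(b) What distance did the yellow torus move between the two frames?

1.9

The yellow torus moved from about (5.8, 2.2) to (4.1, 3.0), a distance of √(1.7² + 0.8²) ≈ 1.9.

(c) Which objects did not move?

the purple cylinder and the brown torus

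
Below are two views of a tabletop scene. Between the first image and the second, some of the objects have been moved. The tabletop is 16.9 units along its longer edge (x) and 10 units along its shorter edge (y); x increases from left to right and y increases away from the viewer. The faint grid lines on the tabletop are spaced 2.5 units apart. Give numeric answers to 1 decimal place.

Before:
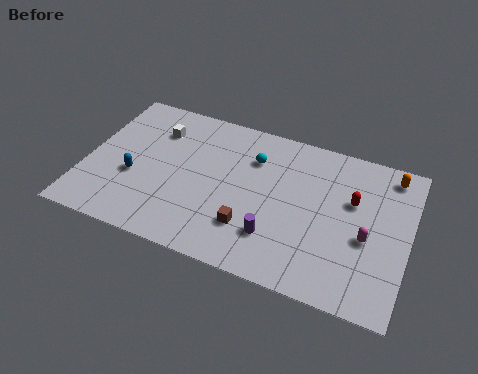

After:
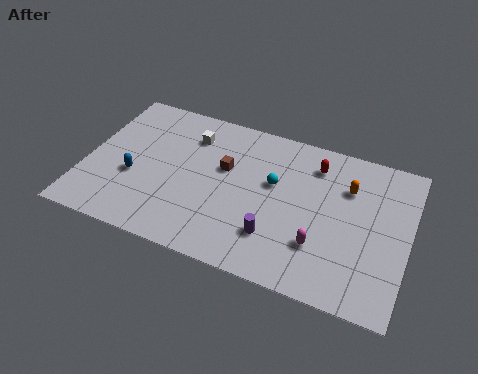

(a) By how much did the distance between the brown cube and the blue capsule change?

-1.3

Before: roughly 6.4 units apart; after: 5.1. That's 1.3 units closer together.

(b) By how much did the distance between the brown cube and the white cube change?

-4.7

The distance was about 7.3 in the first image and 2.6 in the second, so they moved 4.7 units closer together.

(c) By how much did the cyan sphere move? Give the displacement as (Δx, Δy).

(1.2, -1.3)

The cyan sphere started near (8.6, 7.3) and ended near (9.8, 6.0).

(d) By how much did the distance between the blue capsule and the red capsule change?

-1.5

They were about 11.6 units apart before and 10.1 after — 1.5 units closer together.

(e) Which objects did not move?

the blue capsule and the purple cylinder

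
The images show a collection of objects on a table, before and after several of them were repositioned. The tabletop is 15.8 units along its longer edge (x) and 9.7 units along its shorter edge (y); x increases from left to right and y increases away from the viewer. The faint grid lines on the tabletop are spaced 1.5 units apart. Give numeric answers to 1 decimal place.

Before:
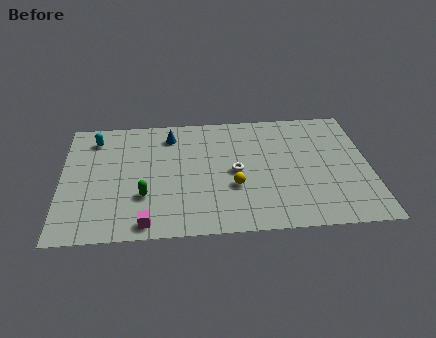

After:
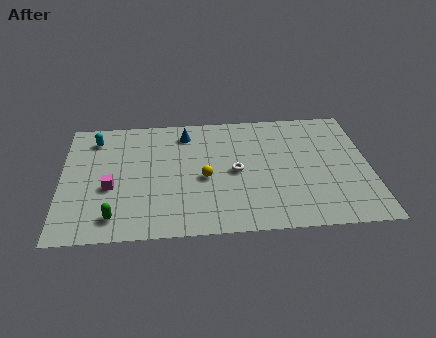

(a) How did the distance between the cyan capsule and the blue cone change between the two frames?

+0.8

They were about 3.9 units apart before and 4.7 after — 0.8 units further apart.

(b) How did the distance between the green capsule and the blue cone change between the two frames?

+2.4

The distance was about 5.0 in the first image and 7.4 in the second, so they moved 2.4 units further apart.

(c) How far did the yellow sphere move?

1.7

From (8.8, 3.5) to (7.3, 4.3), the yellow sphere covered √(1.5² + 0.8²) ≈ 1.7 units.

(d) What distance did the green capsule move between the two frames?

2.1

The green capsule was near (4.2, 3.1) before and (2.7, 1.6) after, so it travelled √(1.5² + 1.5²) ≈ 2.1 units.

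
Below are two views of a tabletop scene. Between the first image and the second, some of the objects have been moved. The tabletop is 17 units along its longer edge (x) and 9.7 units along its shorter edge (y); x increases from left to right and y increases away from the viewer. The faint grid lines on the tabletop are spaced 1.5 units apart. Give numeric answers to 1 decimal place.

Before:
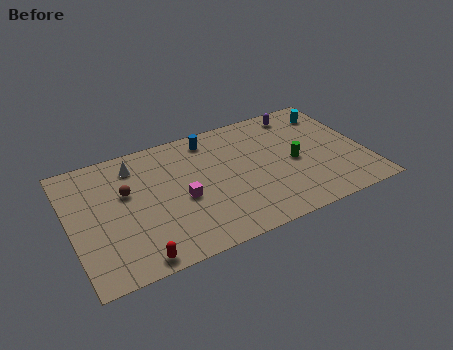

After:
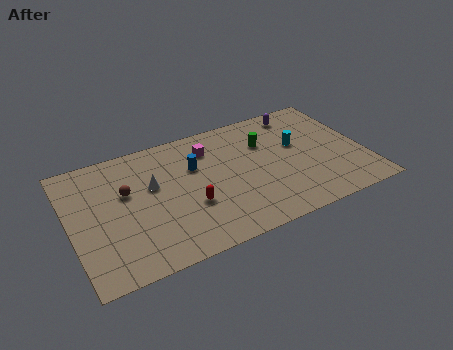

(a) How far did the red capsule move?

4.3

From (3.3, 0.9) to (6.7, 3.5), the red capsule covered √(3.4² + 2.6²) ≈ 4.3 units.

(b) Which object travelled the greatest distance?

the red capsule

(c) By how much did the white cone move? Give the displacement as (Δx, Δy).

(0.8, -2.0)

The white cone started near (4.0, 7.9) and ended near (4.8, 5.9).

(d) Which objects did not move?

the brown sphere and the purple capsule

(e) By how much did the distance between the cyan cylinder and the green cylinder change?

-2.3

The distance was about 4.3 in the first image and 2.0 in the second, so they moved 2.3 units closer together.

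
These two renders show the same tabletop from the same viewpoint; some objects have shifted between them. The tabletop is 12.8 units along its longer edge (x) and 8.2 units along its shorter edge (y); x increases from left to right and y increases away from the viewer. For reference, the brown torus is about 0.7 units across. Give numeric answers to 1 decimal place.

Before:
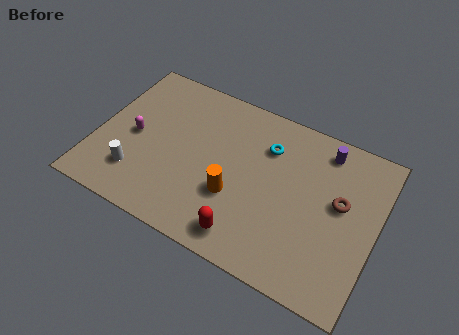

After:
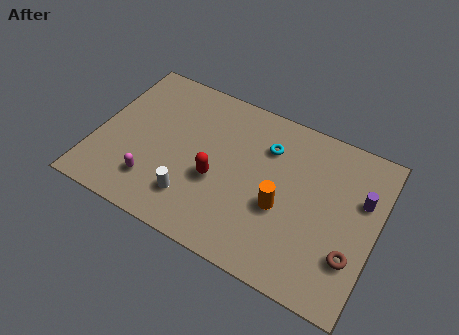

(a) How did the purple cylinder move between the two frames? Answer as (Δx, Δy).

(1.9, -1.7)

The purple cylinder was at about (10.1, 7.0) and moved to about (12.0, 5.3).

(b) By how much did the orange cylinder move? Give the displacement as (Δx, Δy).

(2.1, 0.4)

From the two frames, the orange cylinder sits at roughly (6.5, 2.9) before and (8.6, 3.3) after.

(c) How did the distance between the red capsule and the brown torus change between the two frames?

+1.2

They were about 5.2 units apart before and 6.4 after — 1.2 units further apart.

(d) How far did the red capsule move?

2.7

The red capsule moved from about (7.3, 1.2) to (5.6, 3.3), a distance of √(1.7² + 2.1²) ≈ 2.7.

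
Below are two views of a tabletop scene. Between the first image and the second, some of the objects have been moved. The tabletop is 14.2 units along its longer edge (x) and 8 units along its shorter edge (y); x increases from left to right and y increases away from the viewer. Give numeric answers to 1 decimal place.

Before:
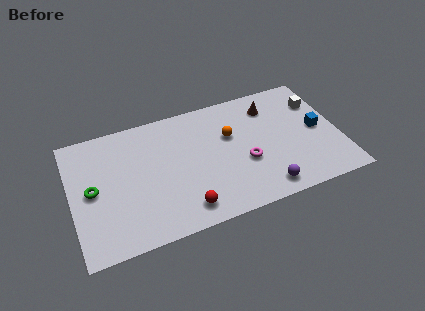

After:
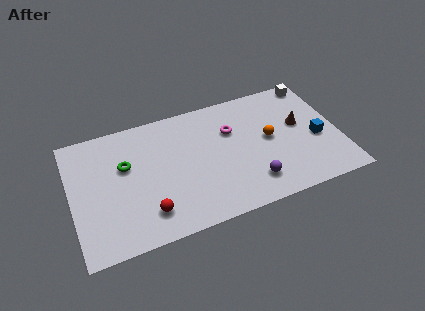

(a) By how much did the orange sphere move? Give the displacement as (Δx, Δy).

(2.0, -0.9)

The orange sphere was at about (8.5, 5.1) and moved to about (10.5, 4.2).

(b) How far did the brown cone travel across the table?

2.2

The brown cone moved from about (10.8, 6.3) to (12.2, 4.6), a distance of √(1.4² + 1.7²) ≈ 2.2.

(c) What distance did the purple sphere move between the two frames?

0.8

The purple sphere moved from about (9.9, 1.1) to (9.3, 1.7), a distance of √(0.6² + 0.6²) ≈ 0.8.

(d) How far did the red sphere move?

1.9

The red sphere moved from about (5.7, 1.3) to (3.8, 1.7), a distance of √(1.9² + 0.4²) ≈ 1.9.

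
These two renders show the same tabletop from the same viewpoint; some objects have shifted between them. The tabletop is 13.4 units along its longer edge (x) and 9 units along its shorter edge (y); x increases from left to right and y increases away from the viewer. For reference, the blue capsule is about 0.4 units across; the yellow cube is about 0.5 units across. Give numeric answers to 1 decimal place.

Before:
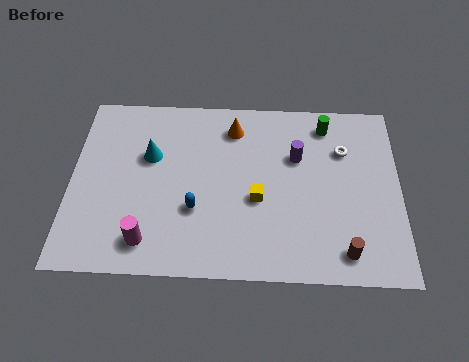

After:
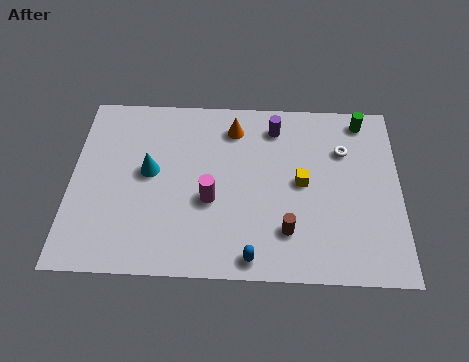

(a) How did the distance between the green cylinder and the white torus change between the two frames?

+0.3

They were about 1.5 units apart before and 1.8 after — 0.3 units further apart.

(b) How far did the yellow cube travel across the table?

2.0

The yellow cube moved from about (7.6, 3.7) to (9.4, 4.6), a distance of √(1.8² + 0.9²) ≈ 2.0.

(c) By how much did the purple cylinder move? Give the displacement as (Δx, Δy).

(-0.9, 1.5)

The purple cylinder was at about (9.2, 5.9) and moved to about (8.3, 7.4).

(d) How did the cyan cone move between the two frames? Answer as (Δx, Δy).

(0.0, -0.8)

From the two frames, the cyan cone sits at roughly (3.2, 5.7) before and (3.2, 4.9) after.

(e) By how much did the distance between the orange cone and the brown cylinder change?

-1.9

They were about 7.5 units apart before and 5.6 after — 1.9 units closer together.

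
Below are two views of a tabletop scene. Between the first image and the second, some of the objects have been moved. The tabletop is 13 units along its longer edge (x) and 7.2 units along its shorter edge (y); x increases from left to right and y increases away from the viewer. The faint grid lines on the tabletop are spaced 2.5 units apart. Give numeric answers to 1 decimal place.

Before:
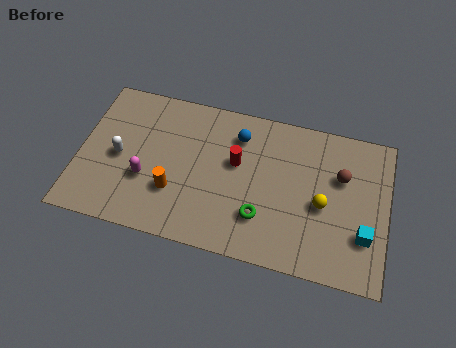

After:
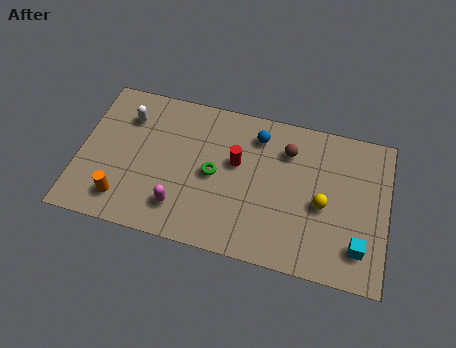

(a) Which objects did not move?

the yellow sphere and the red cylinder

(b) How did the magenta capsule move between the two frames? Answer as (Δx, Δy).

(1.5, -1.0)

From the two frames, the magenta capsule sits at roughly (2.9, 2.6) before and (4.4, 1.6) after.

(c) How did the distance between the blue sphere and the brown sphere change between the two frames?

-3.1

They were about 4.5 units apart before and 1.4 after — 3.1 units closer together.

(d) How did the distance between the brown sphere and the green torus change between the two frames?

-0.6

The distance was about 4.2 in the first image and 3.6 in the second, so they moved 0.6 units closer together.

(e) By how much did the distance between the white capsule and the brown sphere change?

-2.6

They were about 9.4 units apart before and 6.8 after — 2.6 units closer together.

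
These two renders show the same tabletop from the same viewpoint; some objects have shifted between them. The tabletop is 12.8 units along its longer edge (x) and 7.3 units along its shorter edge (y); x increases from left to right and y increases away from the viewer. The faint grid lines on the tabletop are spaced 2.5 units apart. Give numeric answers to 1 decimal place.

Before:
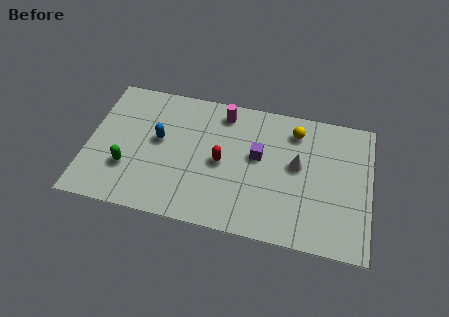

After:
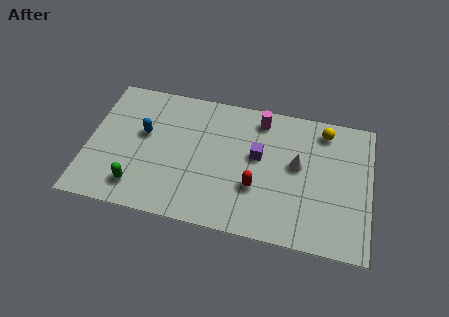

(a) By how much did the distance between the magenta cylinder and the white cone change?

-1.3

They were about 4.1 units apart before and 2.8 after — 1.3 units closer together.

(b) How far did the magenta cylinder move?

1.7

From (6.0, 6.2) to (7.7, 6.2), the magenta cylinder covered √(1.7² + 0.0²) ≈ 1.7 units.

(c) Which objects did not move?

the white cone and the purple cube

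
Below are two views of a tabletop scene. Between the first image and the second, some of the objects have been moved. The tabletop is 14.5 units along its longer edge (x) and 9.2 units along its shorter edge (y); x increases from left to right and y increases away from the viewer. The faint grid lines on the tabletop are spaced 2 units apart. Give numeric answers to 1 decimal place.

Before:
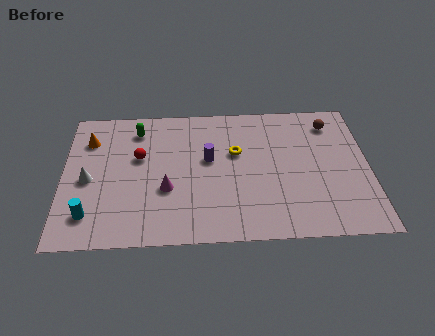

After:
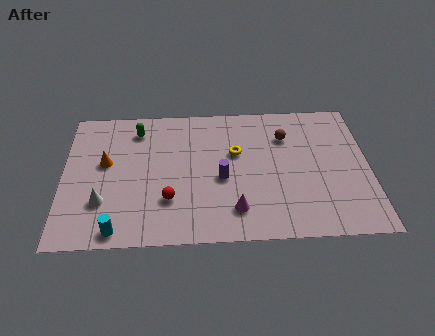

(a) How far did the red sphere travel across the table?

3.2

The red sphere moved from about (3.6, 5.6) to (5.0, 2.7), a distance of √(1.4² + 2.9²) ≈ 3.2.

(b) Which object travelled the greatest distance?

the magenta cone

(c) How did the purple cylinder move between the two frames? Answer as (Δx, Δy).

(0.6, -1.3)

From the two frames, the purple cylinder sits at roughly (6.9, 5.3) before and (7.5, 4.0) after.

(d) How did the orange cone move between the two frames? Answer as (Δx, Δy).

(0.8, -1.6)

The orange cone started near (1.2, 6.9) and ended near (2.0, 5.3).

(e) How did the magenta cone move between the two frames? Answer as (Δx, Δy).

(3.2, -1.5)

The magenta cone was at about (4.9, 3.4) and moved to about (8.1, 1.9).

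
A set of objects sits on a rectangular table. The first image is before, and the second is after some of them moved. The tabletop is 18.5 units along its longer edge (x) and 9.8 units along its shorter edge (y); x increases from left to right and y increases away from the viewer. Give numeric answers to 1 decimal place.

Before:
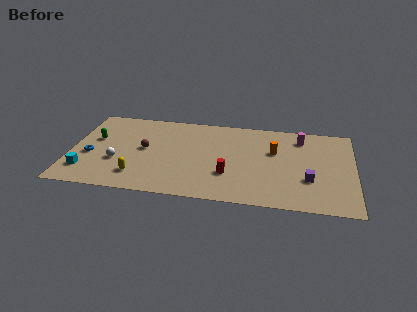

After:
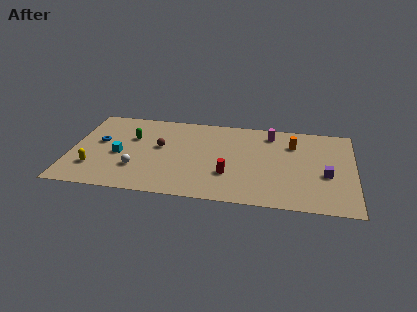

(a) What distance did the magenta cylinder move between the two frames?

2.0

The magenta cylinder moved from about (15.0, 8.0) to (13.0, 8.2), a distance of √(2.0² + 0.2²) ≈ 2.0.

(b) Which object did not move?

the red cylinder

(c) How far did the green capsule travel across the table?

2.5

The green capsule moved from about (1.5, 5.9) to (3.9, 6.4), a distance of √(2.4² + 0.5²) ≈ 2.5.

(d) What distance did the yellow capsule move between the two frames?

2.9

From (4.5, 2.1) to (1.6, 2.6), the yellow capsule covered √(2.9² + 0.5²) ≈ 2.9 units.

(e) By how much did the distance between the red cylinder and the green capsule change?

-2.0

The distance was about 9.3 in the first image and 7.3 in the second, so they moved 2.0 units closer together.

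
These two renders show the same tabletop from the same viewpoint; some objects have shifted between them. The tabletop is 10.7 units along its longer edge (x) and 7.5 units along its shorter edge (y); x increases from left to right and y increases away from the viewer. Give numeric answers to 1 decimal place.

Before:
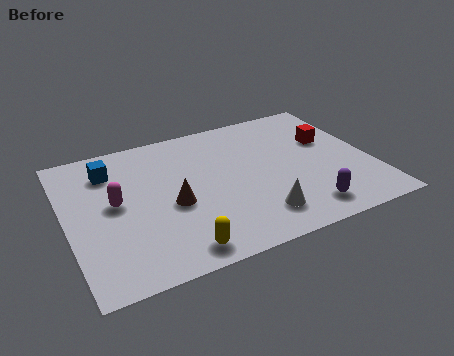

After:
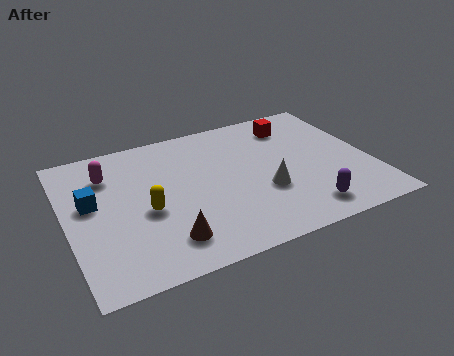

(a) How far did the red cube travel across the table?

1.7

The red cube moved from about (9.4, 4.7) to (8.3, 6.0), a distance of √(1.1² + 1.3²) ≈ 1.7.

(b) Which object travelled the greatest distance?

the yellow capsule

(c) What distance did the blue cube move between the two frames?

1.7

The blue cube was near (1.7, 5.8) before and (0.9, 4.3) after, so it travelled √(0.8² + 1.5²) ≈ 1.7 units.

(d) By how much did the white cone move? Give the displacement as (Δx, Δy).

(0.4, 1.2)

The white cone was at about (6.4, 1.5) and moved to about (6.8, 2.7).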